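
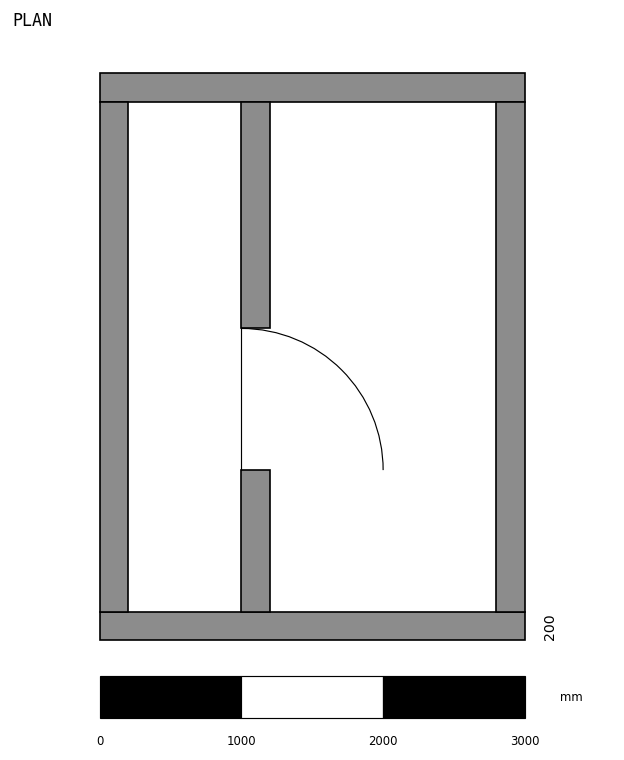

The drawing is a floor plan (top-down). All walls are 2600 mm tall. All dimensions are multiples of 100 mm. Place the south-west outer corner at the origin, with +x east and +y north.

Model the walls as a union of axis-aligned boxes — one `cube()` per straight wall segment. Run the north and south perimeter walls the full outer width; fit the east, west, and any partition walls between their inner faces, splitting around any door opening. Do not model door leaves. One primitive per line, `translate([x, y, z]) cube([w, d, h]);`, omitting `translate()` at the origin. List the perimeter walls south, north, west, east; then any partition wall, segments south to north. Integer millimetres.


cube([3000, 200, 2600]);
translate([0, 3800, 0]) cube([3000, 200, 2600]);
translate([0, 200, 0]) cube([200, 3600, 2600]);
translate([2800, 200, 0]) cube([200, 3600, 2600]);
translate([1000, 200, 0]) cube([200, 1000, 2600]);
translate([1000, 2200, 0]) cube([200, 1600, 2600]);


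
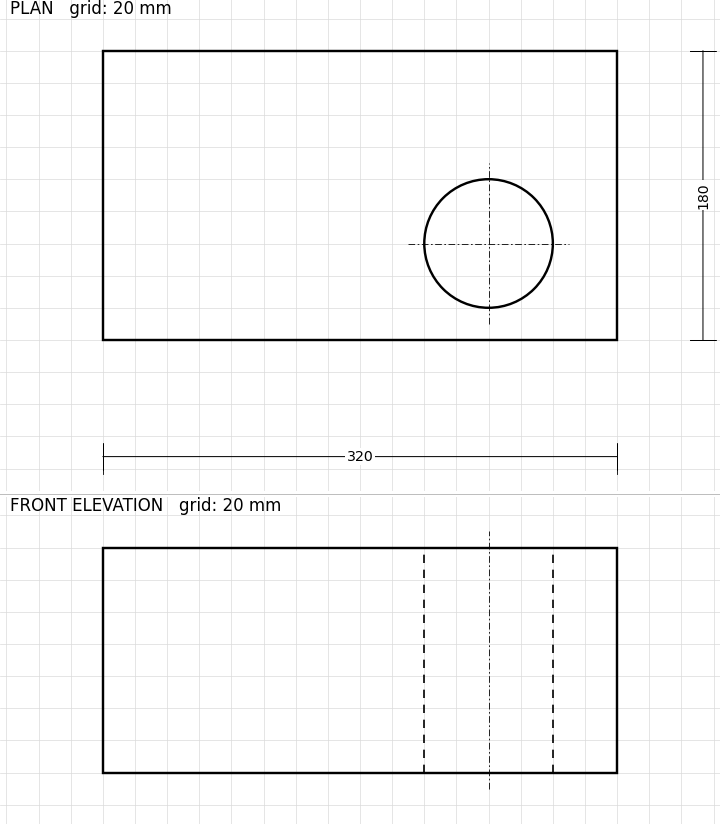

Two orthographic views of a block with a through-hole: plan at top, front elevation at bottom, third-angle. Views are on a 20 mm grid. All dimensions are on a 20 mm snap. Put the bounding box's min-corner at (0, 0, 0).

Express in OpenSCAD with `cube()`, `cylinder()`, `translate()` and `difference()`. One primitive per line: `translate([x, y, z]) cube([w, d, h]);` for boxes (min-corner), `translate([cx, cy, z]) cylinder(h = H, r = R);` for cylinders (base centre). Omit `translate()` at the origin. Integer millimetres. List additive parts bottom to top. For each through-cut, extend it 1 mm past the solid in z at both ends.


difference() {
  cube([320, 180, 140]);
  translate([240, 60, -1]) cylinder(h = 142, r = 40);
}


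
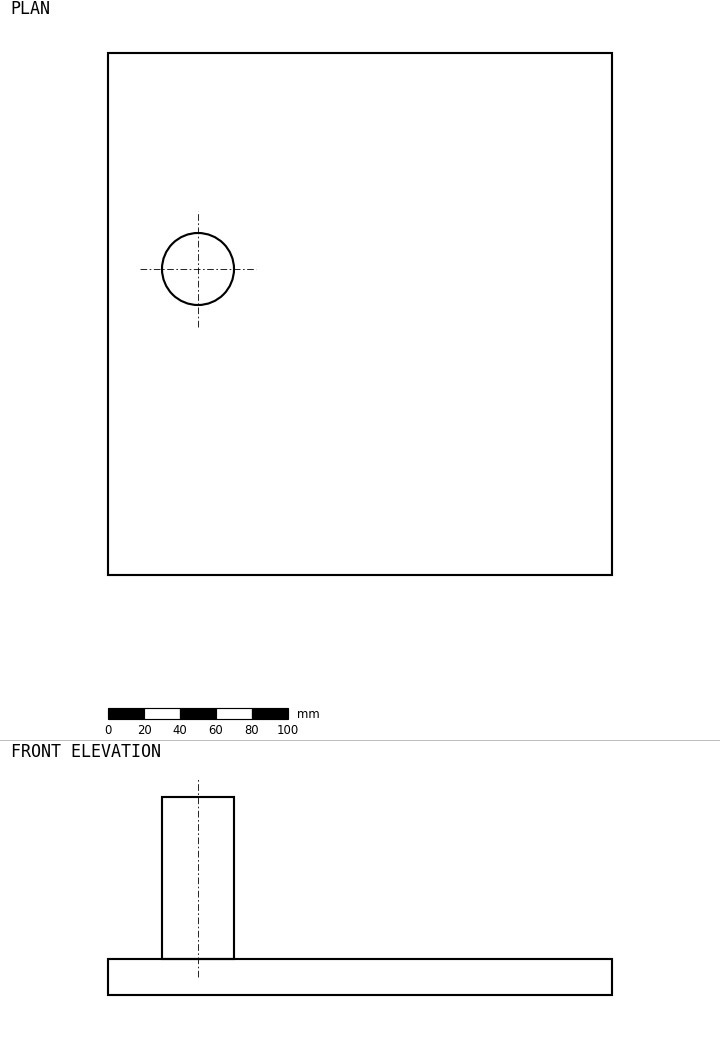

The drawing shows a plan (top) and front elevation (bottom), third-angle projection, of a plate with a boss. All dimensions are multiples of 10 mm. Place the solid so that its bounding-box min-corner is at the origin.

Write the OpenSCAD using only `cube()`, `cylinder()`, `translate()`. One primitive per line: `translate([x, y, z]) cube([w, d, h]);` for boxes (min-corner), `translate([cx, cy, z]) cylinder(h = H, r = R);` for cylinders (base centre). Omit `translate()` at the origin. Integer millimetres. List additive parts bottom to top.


cube([280, 290, 20]);
translate([50, 170, 20]) cylinder(h = 90, r = 20);


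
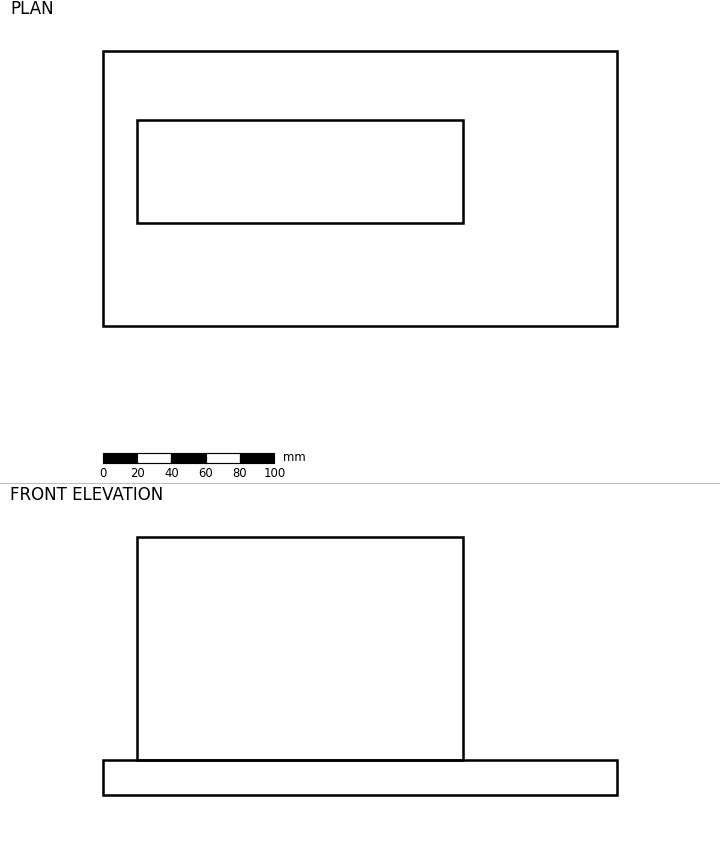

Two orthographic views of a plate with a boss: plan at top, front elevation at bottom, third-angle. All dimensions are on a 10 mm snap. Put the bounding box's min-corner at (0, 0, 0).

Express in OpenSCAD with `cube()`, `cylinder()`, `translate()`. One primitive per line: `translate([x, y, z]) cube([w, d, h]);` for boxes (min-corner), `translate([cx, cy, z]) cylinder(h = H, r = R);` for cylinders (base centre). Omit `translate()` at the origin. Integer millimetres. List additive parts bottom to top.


cube([300, 160, 20]);
translate([20, 60, 20]) cube([190, 60, 130]);


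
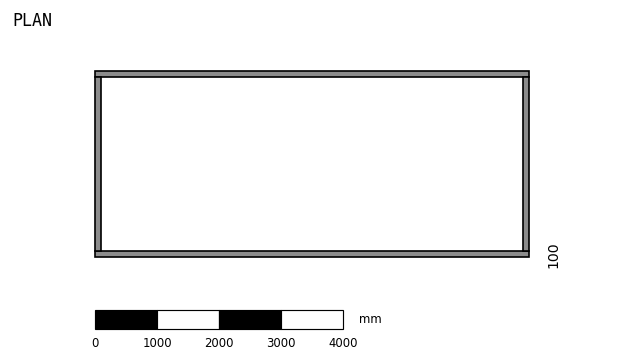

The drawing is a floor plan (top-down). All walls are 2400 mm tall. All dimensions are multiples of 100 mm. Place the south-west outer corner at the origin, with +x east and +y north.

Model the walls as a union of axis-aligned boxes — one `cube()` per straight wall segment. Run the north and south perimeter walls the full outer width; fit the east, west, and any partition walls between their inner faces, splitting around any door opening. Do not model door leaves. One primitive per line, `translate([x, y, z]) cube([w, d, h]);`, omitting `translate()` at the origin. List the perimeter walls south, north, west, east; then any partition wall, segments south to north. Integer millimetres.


cube([7000, 100, 2400]);
translate([0, 2900, 0]) cube([7000, 100, 2400]);
translate([0, 100, 0]) cube([100, 2800, 2400]);
translate([6900, 100, 0]) cube([100, 2800, 2400]);


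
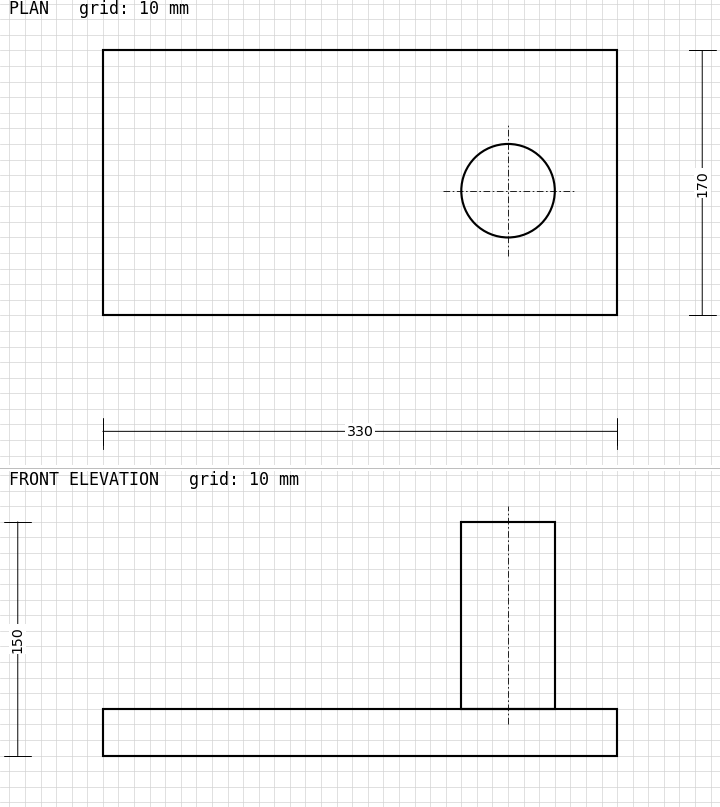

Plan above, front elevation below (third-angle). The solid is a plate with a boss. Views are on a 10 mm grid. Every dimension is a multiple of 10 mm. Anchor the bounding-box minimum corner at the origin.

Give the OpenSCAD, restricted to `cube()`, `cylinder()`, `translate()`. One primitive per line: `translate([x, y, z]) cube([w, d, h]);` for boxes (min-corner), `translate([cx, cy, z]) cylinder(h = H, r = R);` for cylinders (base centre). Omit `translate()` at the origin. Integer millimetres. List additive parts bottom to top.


cube([330, 170, 30]);
translate([260, 80, 30]) cylinder(h = 120, r = 30);


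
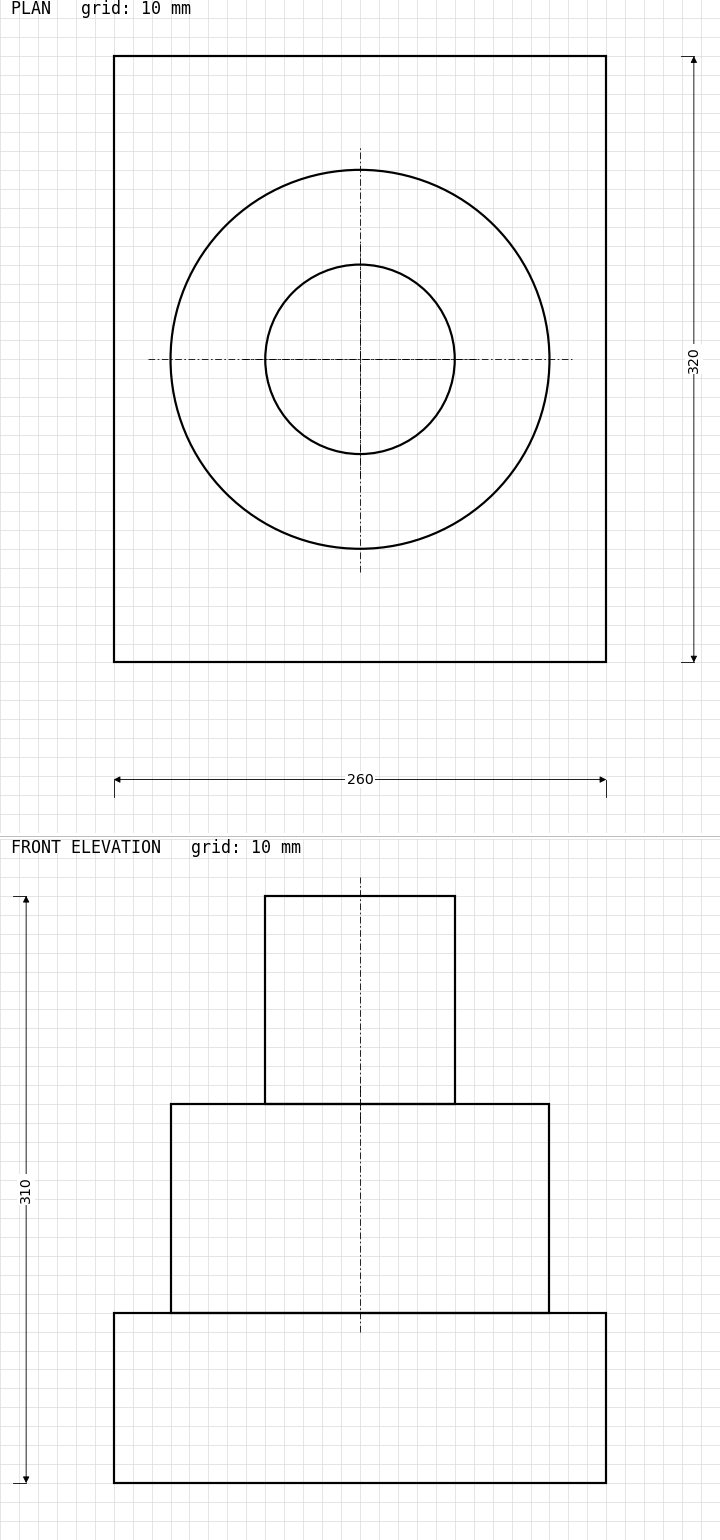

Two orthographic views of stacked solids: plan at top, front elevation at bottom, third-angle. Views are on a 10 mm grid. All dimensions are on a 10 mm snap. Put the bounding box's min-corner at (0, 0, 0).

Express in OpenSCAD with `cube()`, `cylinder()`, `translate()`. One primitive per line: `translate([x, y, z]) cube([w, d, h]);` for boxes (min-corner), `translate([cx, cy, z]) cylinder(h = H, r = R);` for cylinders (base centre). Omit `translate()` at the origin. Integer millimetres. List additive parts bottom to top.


cube([260, 320, 90]);
translate([130, 160, 90]) cylinder(h = 110, r = 100);
translate([130, 160, 200]) cylinder(h = 110, r = 50);


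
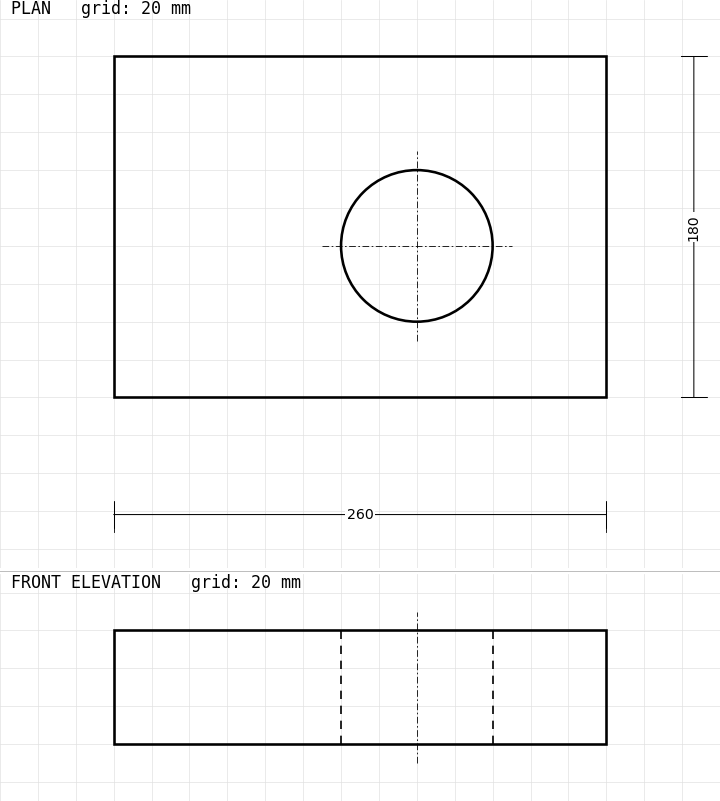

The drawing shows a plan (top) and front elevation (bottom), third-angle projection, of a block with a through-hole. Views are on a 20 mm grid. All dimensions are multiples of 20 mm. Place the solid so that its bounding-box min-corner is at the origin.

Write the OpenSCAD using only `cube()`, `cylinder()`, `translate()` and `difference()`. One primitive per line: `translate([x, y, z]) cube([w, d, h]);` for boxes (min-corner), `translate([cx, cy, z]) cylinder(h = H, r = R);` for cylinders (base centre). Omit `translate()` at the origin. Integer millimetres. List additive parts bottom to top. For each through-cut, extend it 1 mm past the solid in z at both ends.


difference() {
  cube([260, 180, 60]);
  translate([160, 80, -1]) cylinder(h = 62, r = 40);
}


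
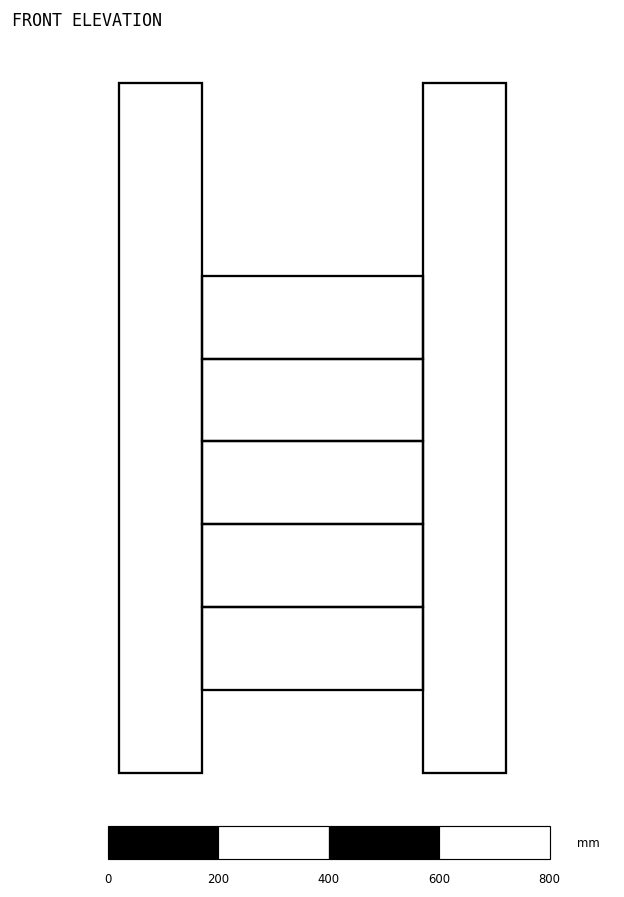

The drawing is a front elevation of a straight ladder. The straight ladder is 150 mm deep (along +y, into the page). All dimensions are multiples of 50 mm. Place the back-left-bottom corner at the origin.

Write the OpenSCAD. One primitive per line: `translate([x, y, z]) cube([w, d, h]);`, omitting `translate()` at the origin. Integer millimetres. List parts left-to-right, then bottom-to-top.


cube([150, 150, 1250]);
translate([150, 0, 150]) cube([400, 150, 150]);
translate([150, 0, 300]) cube([400, 150, 150]);
translate([150, 0, 450]) cube([400, 150, 150]);
translate([150, 0, 600]) cube([400, 150, 150]);
translate([150, 0, 750]) cube([400, 150, 150]);
translate([550, 0, 0]) cube([150, 150, 1250]);


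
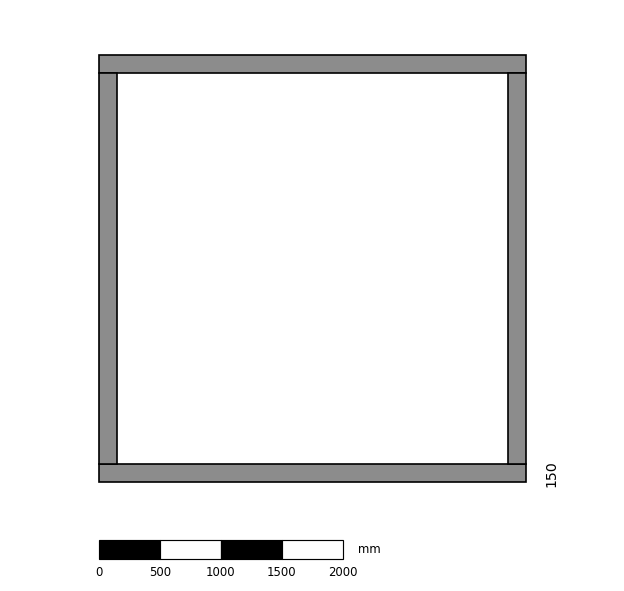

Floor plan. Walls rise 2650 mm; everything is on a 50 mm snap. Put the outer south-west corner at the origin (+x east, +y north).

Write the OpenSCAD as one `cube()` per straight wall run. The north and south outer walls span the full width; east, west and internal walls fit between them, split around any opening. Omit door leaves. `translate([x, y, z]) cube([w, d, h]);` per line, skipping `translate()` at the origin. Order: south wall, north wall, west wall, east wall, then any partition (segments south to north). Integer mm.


cube([3500, 150, 2650]);
translate([0, 3350, 0]) cube([3500, 150, 2650]);
translate([0, 150, 0]) cube([150, 3200, 2650]);
translate([3350, 150, 0]) cube([150, 3200, 2650]);


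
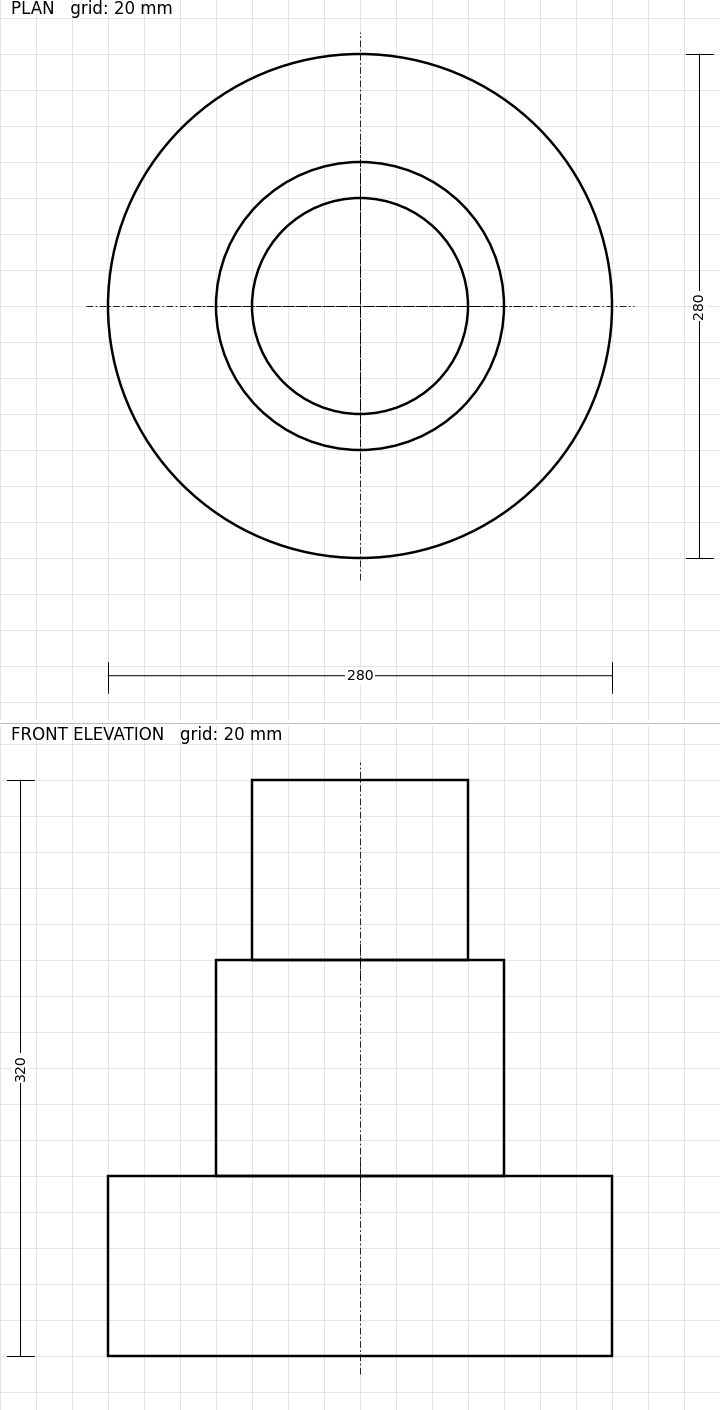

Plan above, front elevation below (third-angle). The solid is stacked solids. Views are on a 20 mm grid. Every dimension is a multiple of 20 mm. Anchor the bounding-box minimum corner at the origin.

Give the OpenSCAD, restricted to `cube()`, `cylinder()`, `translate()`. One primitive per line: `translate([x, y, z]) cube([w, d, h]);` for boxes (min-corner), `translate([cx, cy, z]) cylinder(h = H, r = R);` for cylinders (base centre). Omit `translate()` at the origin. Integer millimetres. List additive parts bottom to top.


translate([140, 140, 0]) cylinder(h = 100, r = 140);
translate([140, 140, 100]) cylinder(h = 120, r = 80);
translate([140, 140, 220]) cylinder(h = 100, r = 60);


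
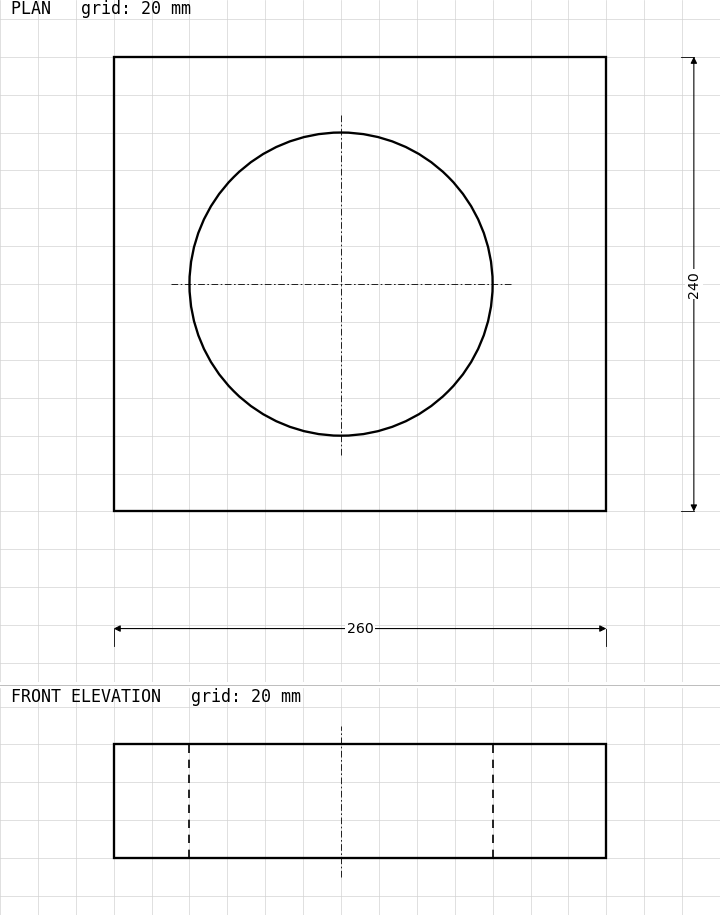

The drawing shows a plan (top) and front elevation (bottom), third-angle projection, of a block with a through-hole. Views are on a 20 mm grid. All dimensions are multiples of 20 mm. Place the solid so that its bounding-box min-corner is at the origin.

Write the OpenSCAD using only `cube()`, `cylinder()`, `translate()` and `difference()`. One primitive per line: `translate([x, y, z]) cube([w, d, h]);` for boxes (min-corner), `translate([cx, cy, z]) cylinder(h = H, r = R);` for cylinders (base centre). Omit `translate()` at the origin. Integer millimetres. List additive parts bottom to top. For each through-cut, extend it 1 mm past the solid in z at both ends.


difference() {
  cube([260, 240, 60]);
  translate([120, 120, -1]) cylinder(h = 62, r = 80);
}


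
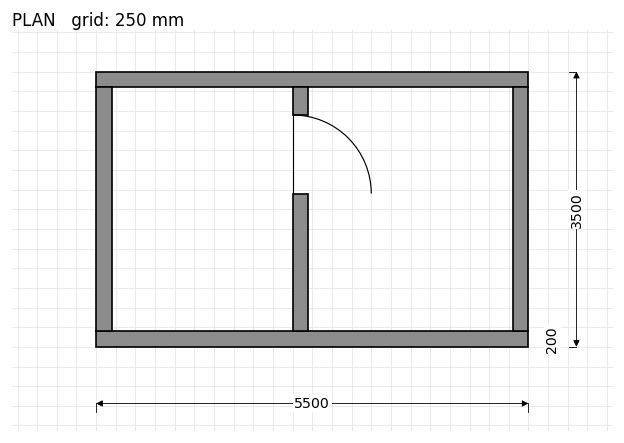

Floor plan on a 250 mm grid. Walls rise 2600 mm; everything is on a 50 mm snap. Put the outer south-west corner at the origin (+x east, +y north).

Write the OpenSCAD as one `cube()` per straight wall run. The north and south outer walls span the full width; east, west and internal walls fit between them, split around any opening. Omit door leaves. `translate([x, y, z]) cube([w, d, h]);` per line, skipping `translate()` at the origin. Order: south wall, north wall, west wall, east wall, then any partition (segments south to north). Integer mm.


cube([5500, 200, 2600]);
translate([0, 3300, 0]) cube([5500, 200, 2600]);
translate([0, 200, 0]) cube([200, 3100, 2600]);
translate([5300, 200, 0]) cube([200, 3100, 2600]);
translate([2500, 200, 0]) cube([200, 1750, 2600]);
translate([2500, 2950, 0]) cube([200, 350, 2600]);


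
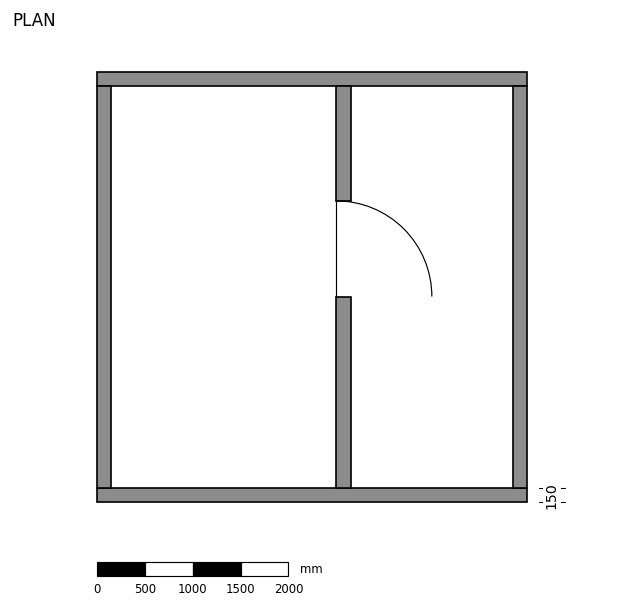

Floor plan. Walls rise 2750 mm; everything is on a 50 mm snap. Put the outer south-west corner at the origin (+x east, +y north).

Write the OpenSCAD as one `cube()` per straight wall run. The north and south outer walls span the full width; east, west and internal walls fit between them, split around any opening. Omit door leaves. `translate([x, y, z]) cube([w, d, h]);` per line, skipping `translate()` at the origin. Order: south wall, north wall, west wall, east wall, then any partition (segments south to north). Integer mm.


cube([4500, 150, 2750]);
translate([0, 4350, 0]) cube([4500, 150, 2750]);
translate([0, 150, 0]) cube([150, 4200, 2750]);
translate([4350, 150, 0]) cube([150, 4200, 2750]);
translate([2500, 150, 0]) cube([150, 2000, 2750]);
translate([2500, 3150, 0]) cube([150, 1200, 2750]);


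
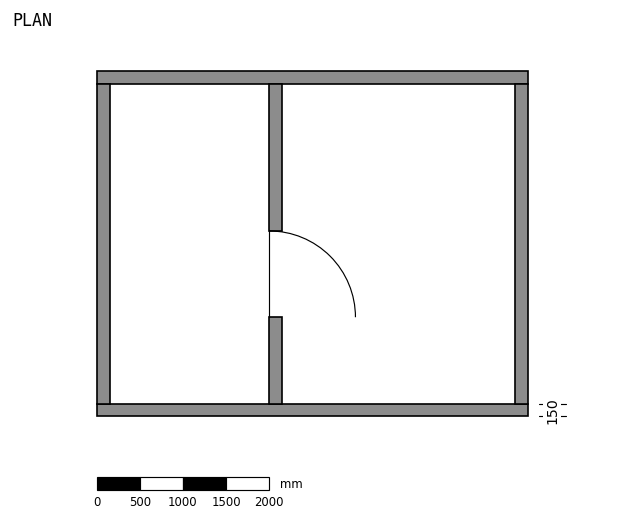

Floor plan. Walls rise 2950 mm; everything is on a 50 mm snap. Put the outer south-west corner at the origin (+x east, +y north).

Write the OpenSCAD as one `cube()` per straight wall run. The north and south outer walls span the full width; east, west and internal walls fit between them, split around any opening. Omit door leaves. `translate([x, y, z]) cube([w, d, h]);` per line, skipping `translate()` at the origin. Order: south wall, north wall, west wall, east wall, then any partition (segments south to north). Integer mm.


cube([5000, 150, 2950]);
translate([0, 3850, 0]) cube([5000, 150, 2950]);
translate([0, 150, 0]) cube([150, 3700, 2950]);
translate([4850, 150, 0]) cube([150, 3700, 2950]);
translate([2000, 150, 0]) cube([150, 1000, 2950]);
translate([2000, 2150, 0]) cube([150, 1700, 2950]);


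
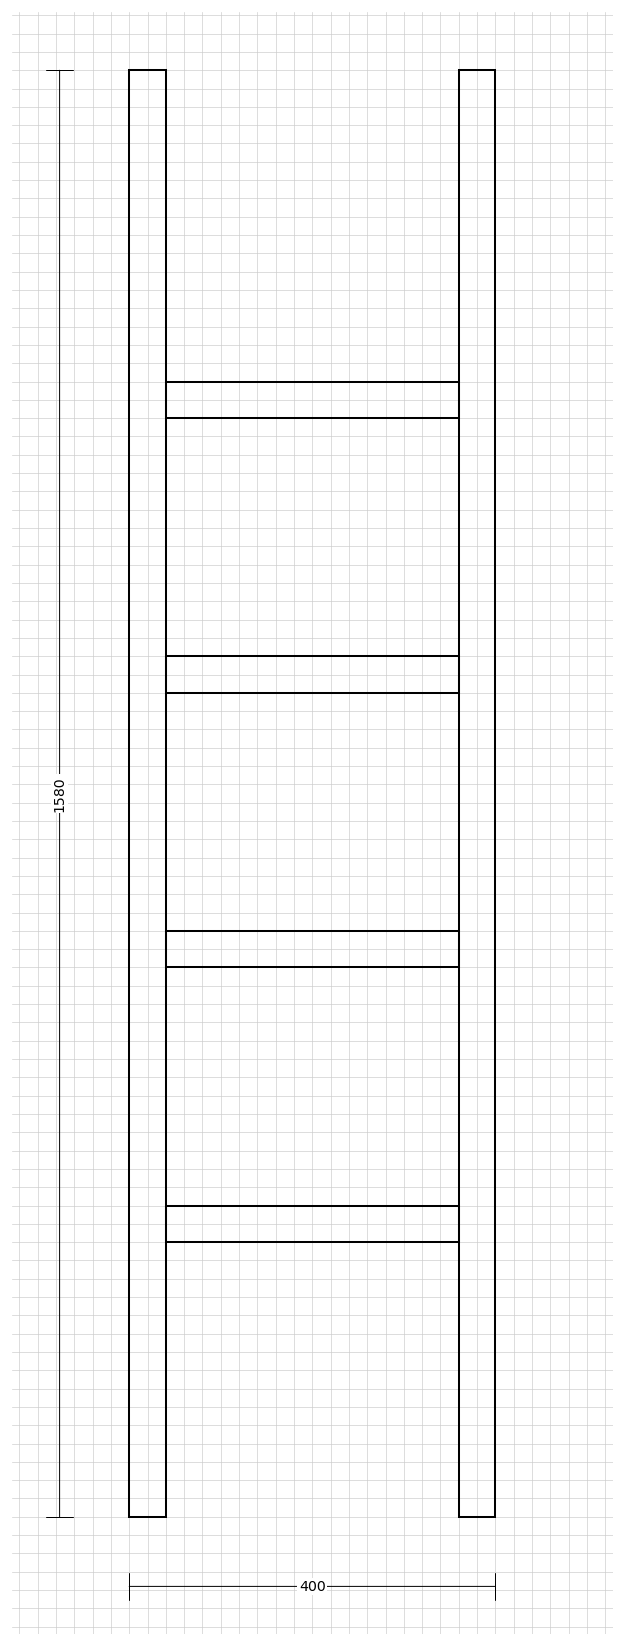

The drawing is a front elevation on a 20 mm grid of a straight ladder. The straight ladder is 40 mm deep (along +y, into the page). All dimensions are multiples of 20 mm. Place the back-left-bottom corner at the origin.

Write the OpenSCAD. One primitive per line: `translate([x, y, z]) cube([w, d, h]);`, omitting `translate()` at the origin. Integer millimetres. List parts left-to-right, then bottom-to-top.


cube([40, 40, 1580]);
translate([40, 0, 300]) cube([320, 40, 40]);
translate([40, 0, 600]) cube([320, 40, 40]);
translate([40, 0, 900]) cube([320, 40, 40]);
translate([40, 0, 1200]) cube([320, 40, 40]);
translate([360, 0, 0]) cube([40, 40, 1580]);


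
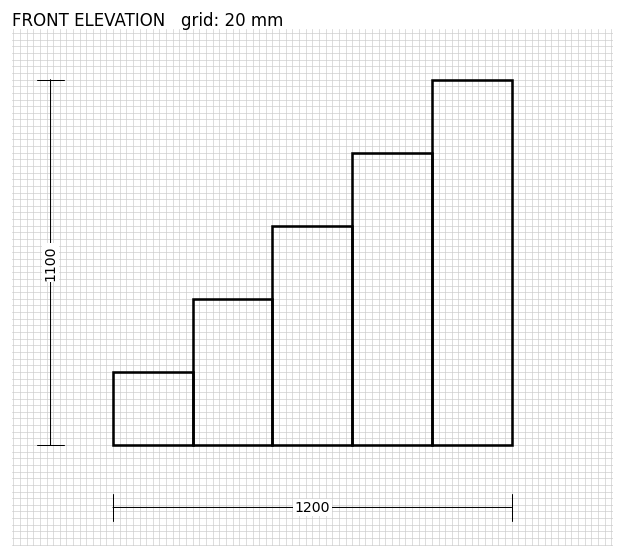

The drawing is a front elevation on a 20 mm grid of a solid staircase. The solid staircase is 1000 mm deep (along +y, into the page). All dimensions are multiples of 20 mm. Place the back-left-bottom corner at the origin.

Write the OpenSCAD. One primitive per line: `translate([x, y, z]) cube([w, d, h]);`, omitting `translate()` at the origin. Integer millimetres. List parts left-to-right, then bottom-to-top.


cube([240, 1000, 220]);
translate([240, 0, 0]) cube([240, 1000, 440]);
translate([480, 0, 0]) cube([240, 1000, 660]);
translate([720, 0, 0]) cube([240, 1000, 880]);
translate([960, 0, 0]) cube([240, 1000, 1100]);


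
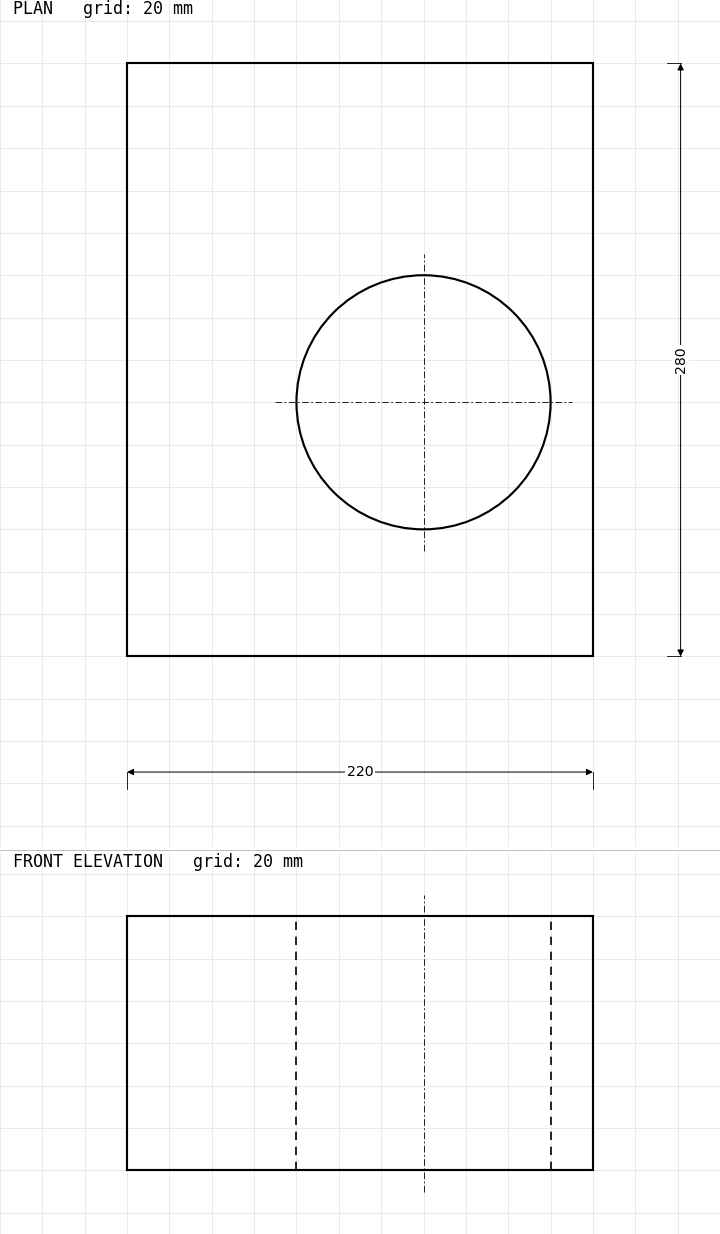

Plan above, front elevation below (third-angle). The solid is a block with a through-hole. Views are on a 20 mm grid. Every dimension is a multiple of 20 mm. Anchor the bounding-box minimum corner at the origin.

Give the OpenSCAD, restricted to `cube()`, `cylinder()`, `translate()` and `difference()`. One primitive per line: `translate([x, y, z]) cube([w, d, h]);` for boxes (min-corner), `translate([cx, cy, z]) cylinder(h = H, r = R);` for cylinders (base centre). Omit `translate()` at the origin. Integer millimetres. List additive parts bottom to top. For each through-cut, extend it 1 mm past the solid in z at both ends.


difference() {
  cube([220, 280, 120]);
  translate([140, 120, -1]) cylinder(h = 122, r = 60);
}


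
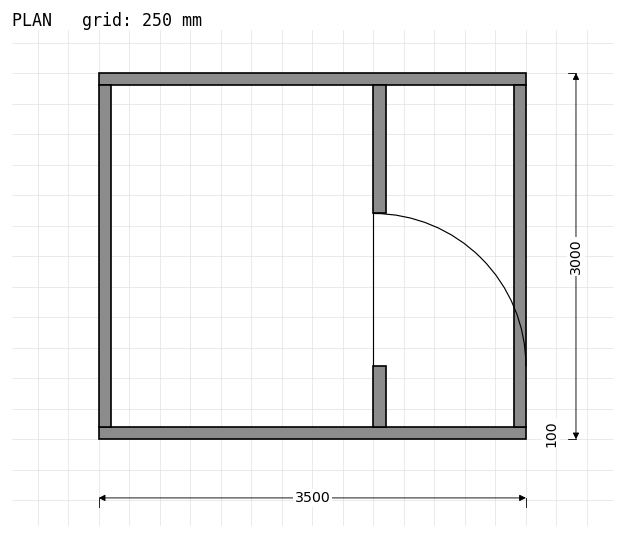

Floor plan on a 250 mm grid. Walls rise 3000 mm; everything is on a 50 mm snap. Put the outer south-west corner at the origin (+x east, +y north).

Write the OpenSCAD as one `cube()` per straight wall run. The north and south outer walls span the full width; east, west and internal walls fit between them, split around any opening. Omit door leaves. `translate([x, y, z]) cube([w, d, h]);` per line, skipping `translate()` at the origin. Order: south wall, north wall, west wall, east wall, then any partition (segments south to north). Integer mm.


cube([3500, 100, 3000]);
translate([0, 2900, 0]) cube([3500, 100, 3000]);
translate([0, 100, 0]) cube([100, 2800, 3000]);
translate([3400, 100, 0]) cube([100, 2800, 3000]);
translate([2250, 100, 0]) cube([100, 500, 3000]);
translate([2250, 1850, 0]) cube([100, 1050, 3000]);


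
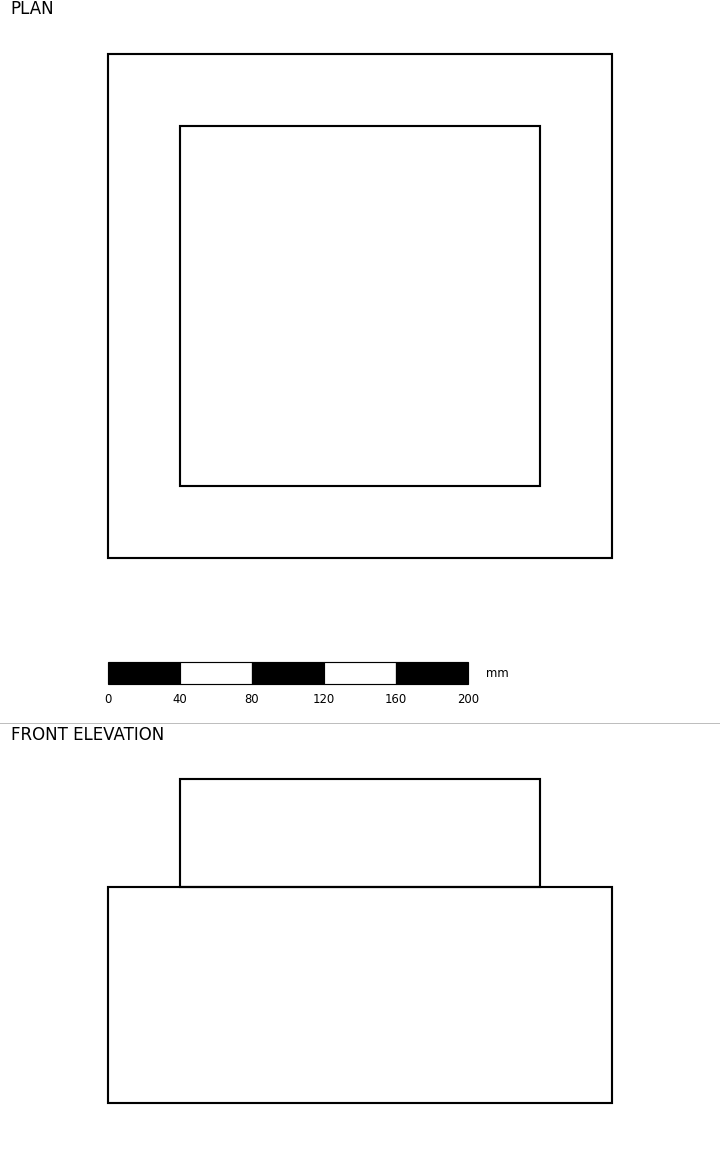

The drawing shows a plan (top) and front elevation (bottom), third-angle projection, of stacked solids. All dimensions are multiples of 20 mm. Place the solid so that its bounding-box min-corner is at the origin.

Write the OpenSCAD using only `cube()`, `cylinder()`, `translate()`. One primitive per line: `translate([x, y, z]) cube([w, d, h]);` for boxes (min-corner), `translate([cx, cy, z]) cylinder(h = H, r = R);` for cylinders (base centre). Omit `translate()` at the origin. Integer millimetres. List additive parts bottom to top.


cube([280, 280, 120]);
translate([40, 40, 120]) cube([200, 200, 60]);


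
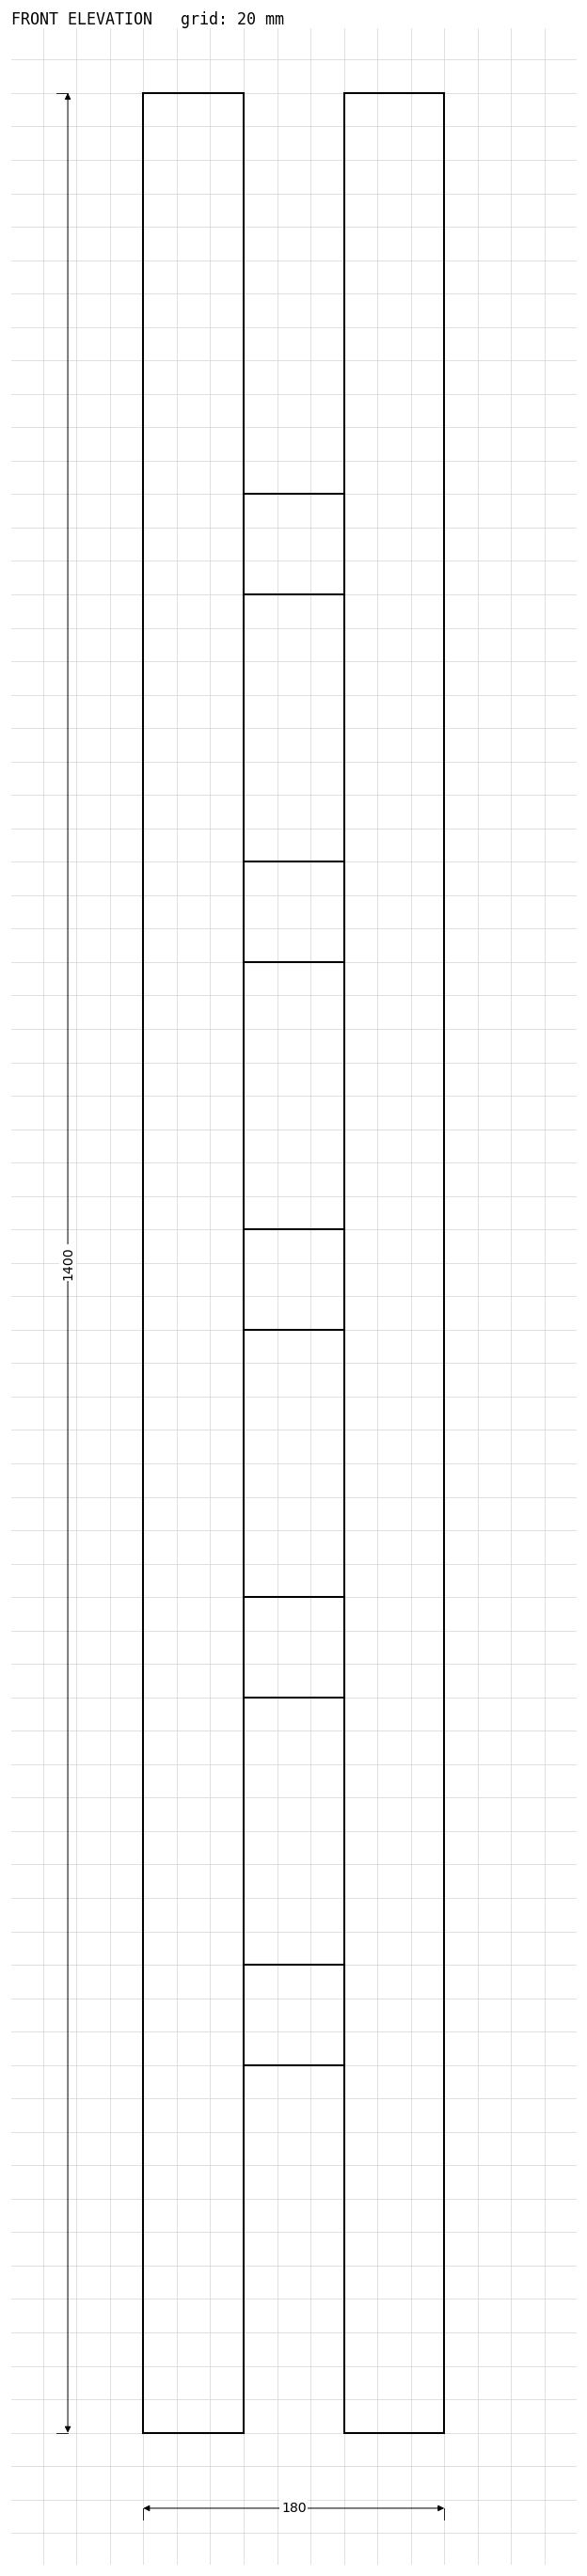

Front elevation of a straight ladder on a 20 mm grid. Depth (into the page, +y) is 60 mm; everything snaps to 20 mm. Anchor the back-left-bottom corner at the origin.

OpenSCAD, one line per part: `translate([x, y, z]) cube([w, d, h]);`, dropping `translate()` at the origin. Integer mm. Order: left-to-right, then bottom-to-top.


cube([60, 60, 1400]);
translate([60, 0, 220]) cube([60, 60, 60]);
translate([60, 0, 440]) cube([60, 60, 60]);
translate([60, 0, 660]) cube([60, 60, 60]);
translate([60, 0, 880]) cube([60, 60, 60]);
translate([60, 0, 1100]) cube([60, 60, 60]);
translate([120, 0, 0]) cube([60, 60, 1400]);


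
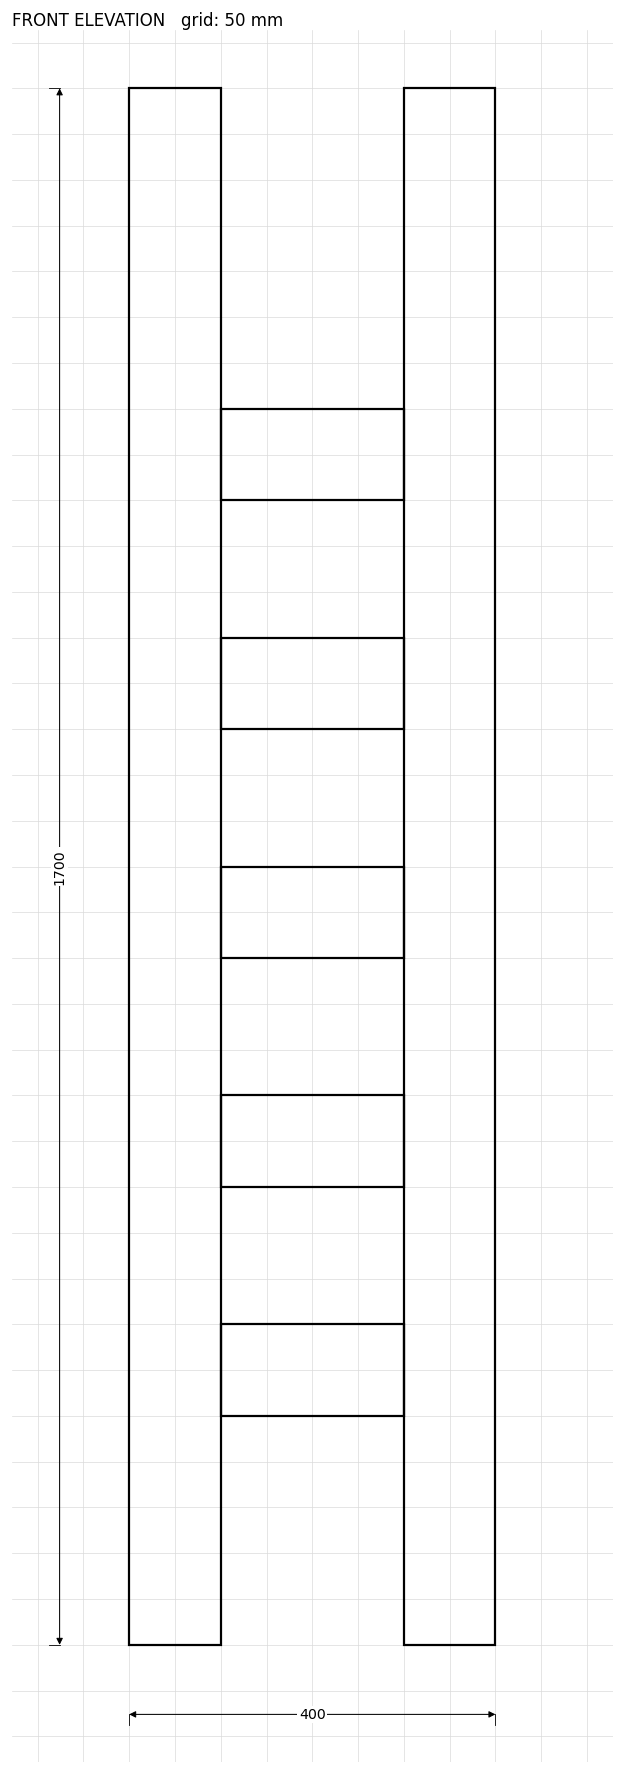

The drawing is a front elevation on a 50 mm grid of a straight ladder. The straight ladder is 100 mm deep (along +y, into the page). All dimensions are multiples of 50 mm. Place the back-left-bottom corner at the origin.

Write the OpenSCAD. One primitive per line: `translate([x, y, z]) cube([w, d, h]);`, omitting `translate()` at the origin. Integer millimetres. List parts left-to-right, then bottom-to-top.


cube([100, 100, 1700]);
translate([100, 0, 250]) cube([200, 100, 100]);
translate([100, 0, 500]) cube([200, 100, 100]);
translate([100, 0, 750]) cube([200, 100, 100]);
translate([100, 0, 1000]) cube([200, 100, 100]);
translate([100, 0, 1250]) cube([200, 100, 100]);
translate([300, 0, 0]) cube([100, 100, 1700]);


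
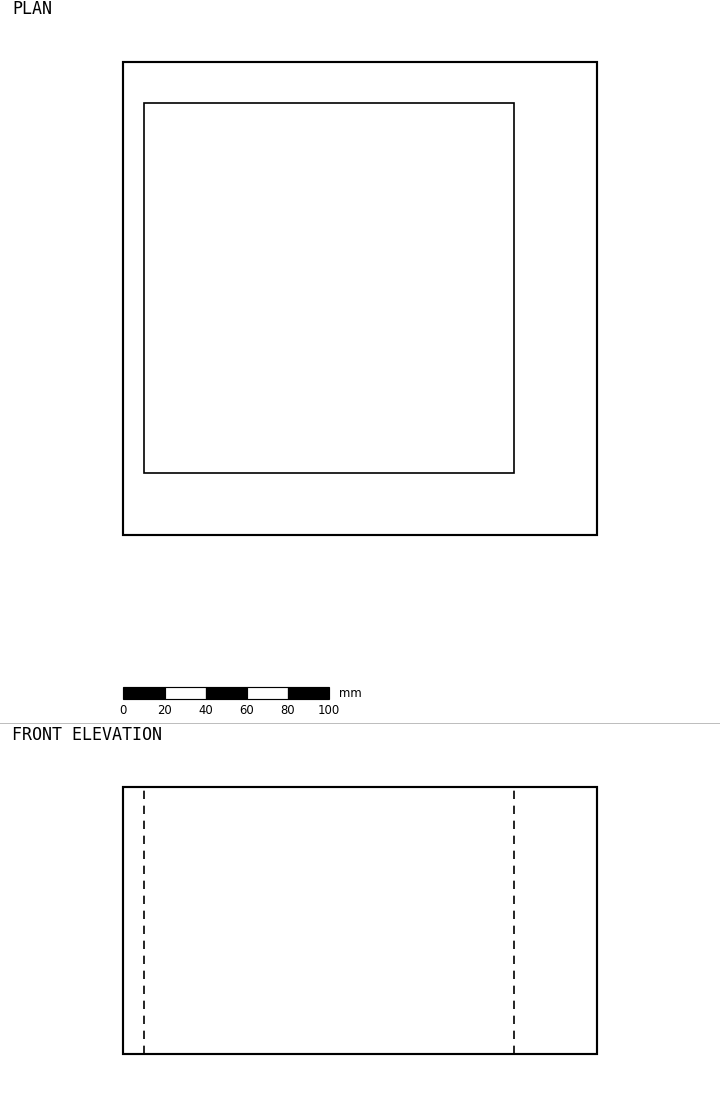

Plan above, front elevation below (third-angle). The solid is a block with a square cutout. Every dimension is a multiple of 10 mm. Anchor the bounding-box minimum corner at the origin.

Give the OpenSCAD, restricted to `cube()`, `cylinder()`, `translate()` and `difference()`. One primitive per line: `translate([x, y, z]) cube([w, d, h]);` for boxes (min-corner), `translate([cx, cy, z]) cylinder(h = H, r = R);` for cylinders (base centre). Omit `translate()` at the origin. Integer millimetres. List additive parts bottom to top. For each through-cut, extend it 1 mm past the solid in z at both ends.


difference() {
  cube([230, 230, 130]);
  translate([10, 30, -1]) cube([180, 180, 132]);
}


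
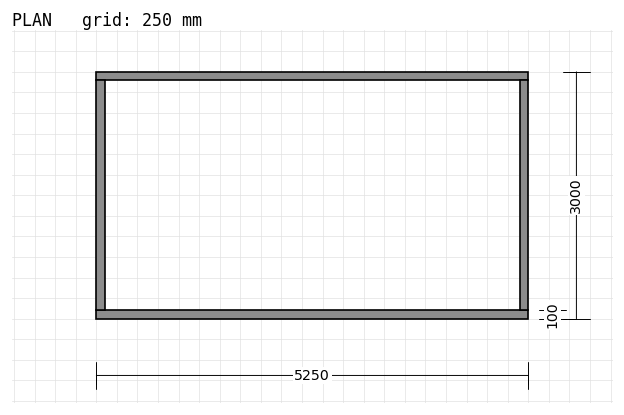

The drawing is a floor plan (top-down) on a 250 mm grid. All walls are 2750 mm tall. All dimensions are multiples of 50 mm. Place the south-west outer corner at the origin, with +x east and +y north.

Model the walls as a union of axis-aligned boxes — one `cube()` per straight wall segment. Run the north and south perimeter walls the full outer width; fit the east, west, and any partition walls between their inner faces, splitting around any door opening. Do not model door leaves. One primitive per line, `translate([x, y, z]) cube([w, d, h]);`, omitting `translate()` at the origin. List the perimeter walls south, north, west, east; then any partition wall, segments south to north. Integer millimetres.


cube([5250, 100, 2750]);
translate([0, 2900, 0]) cube([5250, 100, 2750]);
translate([0, 100, 0]) cube([100, 2800, 2750]);
translate([5150, 100, 0]) cube([100, 2800, 2750]);


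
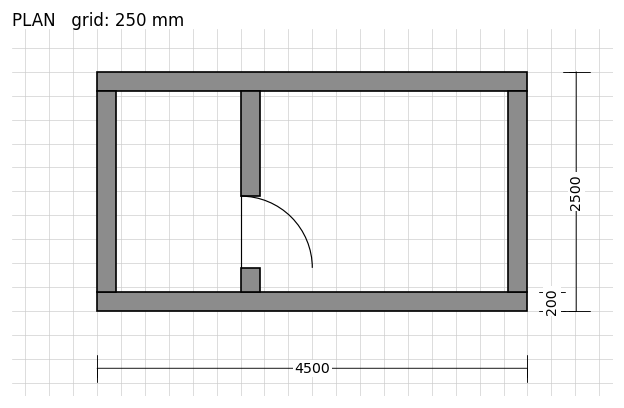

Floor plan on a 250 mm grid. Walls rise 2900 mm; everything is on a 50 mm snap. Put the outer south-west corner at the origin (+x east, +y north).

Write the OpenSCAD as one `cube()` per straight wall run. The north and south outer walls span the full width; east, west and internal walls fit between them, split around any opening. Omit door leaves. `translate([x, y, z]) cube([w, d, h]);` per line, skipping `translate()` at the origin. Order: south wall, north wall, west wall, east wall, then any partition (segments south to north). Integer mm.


cube([4500, 200, 2900]);
translate([0, 2300, 0]) cube([4500, 200, 2900]);
translate([0, 200, 0]) cube([200, 2100, 2900]);
translate([4300, 200, 0]) cube([200, 2100, 2900]);
translate([1500, 200, 0]) cube([200, 250, 2900]);
translate([1500, 1200, 0]) cube([200, 1100, 2900]);


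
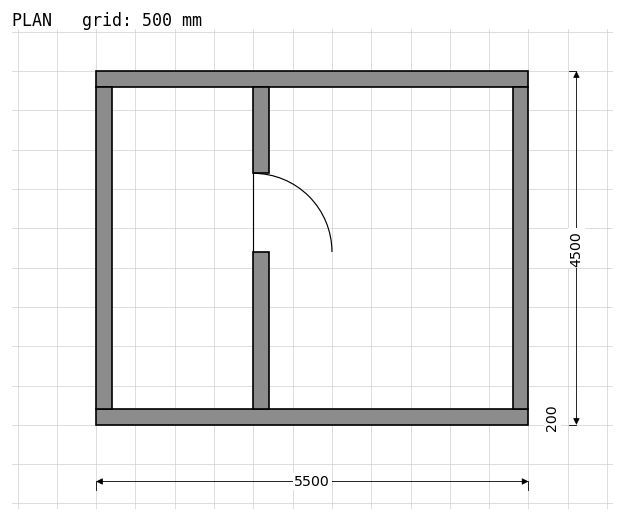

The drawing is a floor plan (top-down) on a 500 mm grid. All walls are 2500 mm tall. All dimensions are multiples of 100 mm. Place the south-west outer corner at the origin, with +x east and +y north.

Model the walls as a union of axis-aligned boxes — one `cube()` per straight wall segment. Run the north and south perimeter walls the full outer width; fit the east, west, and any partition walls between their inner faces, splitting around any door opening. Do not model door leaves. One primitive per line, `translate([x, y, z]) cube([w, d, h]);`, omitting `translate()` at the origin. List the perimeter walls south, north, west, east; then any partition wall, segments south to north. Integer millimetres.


cube([5500, 200, 2500]);
translate([0, 4300, 0]) cube([5500, 200, 2500]);
translate([0, 200, 0]) cube([200, 4100, 2500]);
translate([5300, 200, 0]) cube([200, 4100, 2500]);
translate([2000, 200, 0]) cube([200, 2000, 2500]);
translate([2000, 3200, 0]) cube([200, 1100, 2500]);


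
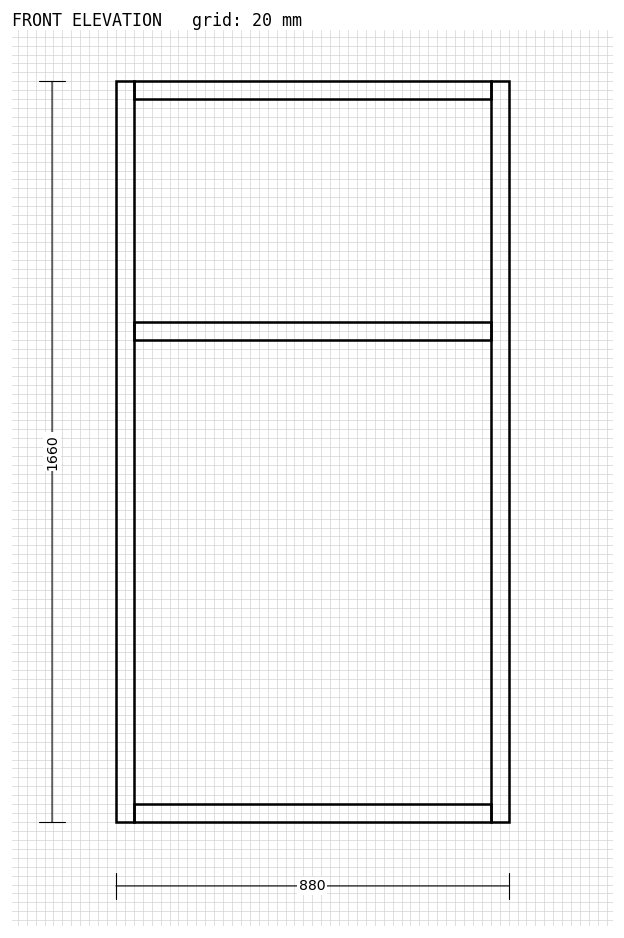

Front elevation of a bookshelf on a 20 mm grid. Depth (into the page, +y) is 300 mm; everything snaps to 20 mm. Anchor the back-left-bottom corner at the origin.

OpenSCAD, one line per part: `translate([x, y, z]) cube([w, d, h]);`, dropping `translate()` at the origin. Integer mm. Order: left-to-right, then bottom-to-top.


cube([40, 300, 1660]);
translate([40, 0, 0]) cube([800, 300, 40]);
translate([40, 0, 1080]) cube([800, 300, 40]);
translate([40, 0, 1620]) cube([800, 300, 40]);
translate([840, 0, 0]) cube([40, 300, 1660]);


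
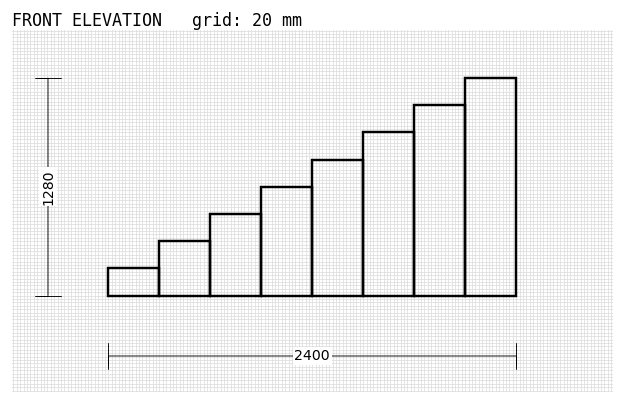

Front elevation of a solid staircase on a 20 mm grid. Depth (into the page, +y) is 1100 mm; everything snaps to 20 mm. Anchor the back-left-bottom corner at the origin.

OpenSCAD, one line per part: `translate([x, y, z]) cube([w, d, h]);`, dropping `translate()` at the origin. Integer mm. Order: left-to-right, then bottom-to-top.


cube([300, 1100, 160]);
translate([300, 0, 0]) cube([300, 1100, 320]);
translate([600, 0, 0]) cube([300, 1100, 480]);
translate([900, 0, 0]) cube([300, 1100, 640]);
translate([1200, 0, 0]) cube([300, 1100, 800]);
translate([1500, 0, 0]) cube([300, 1100, 960]);
translate([1800, 0, 0]) cube([300, 1100, 1120]);
translate([2100, 0, 0]) cube([300, 1100, 1280]);


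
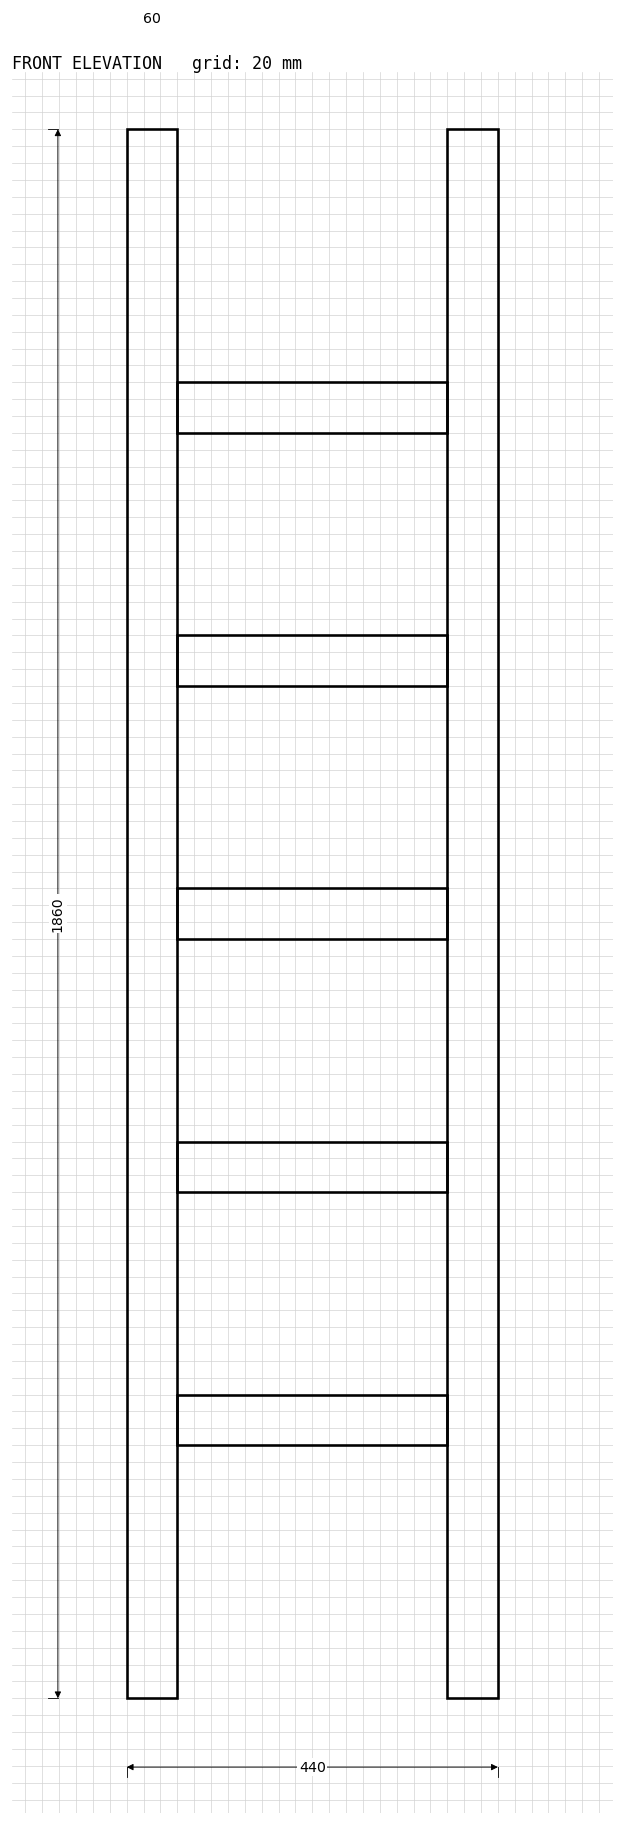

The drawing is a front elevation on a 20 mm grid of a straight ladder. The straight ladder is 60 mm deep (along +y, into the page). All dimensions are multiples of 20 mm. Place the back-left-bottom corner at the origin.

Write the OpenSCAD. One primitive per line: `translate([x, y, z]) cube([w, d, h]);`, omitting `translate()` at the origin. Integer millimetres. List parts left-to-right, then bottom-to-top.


cube([60, 60, 1860]);
translate([60, 0, 300]) cube([320, 60, 60]);
translate([60, 0, 600]) cube([320, 60, 60]);
translate([60, 0, 900]) cube([320, 60, 60]);
translate([60, 0, 1200]) cube([320, 60, 60]);
translate([60, 0, 1500]) cube([320, 60, 60]);
translate([380, 0, 0]) cube([60, 60, 1860]);


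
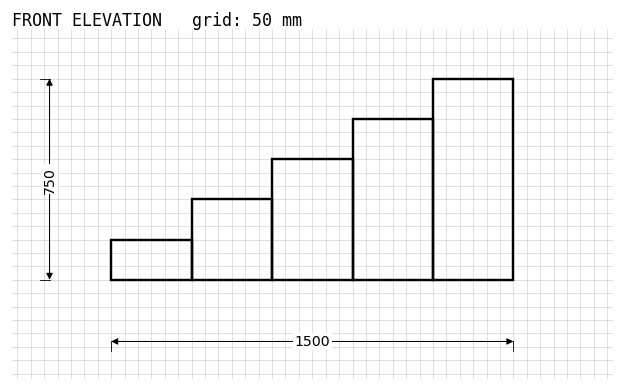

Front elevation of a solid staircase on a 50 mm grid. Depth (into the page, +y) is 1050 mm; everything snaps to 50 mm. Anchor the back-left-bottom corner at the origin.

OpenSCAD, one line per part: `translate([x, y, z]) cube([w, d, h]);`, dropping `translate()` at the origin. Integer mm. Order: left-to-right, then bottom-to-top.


cube([300, 1050, 150]);
translate([300, 0, 0]) cube([300, 1050, 300]);
translate([600, 0, 0]) cube([300, 1050, 450]);
translate([900, 0, 0]) cube([300, 1050, 600]);
translate([1200, 0, 0]) cube([300, 1050, 750]);


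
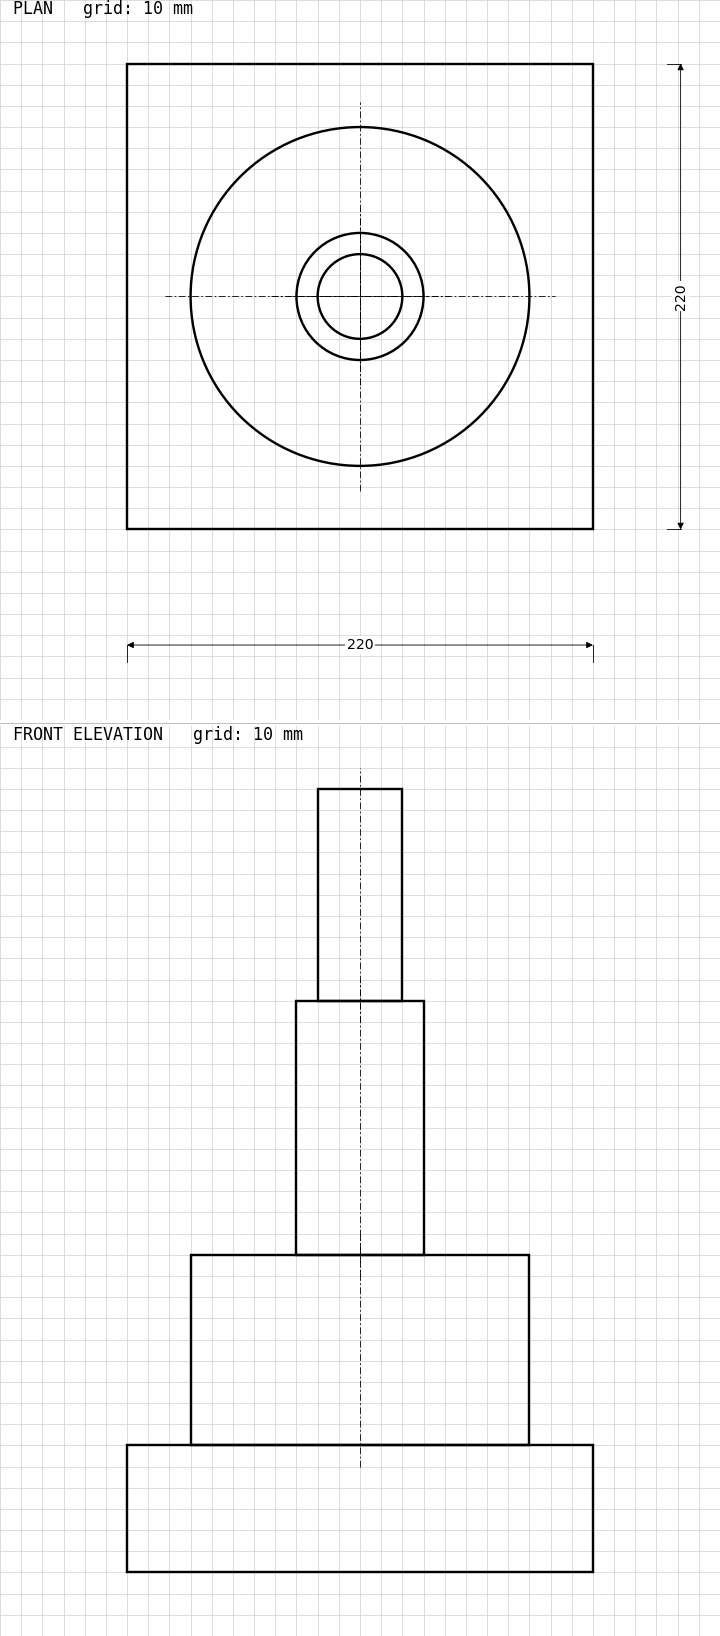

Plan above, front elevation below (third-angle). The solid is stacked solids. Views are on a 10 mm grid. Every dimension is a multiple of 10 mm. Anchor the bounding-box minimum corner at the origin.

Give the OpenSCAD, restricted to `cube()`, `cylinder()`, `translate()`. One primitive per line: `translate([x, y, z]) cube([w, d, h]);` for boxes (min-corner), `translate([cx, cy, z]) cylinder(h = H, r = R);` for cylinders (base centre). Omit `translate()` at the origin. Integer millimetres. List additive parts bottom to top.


cube([220, 220, 60]);
translate([110, 110, 60]) cylinder(h = 90, r = 80);
translate([110, 110, 150]) cylinder(h = 120, r = 30);
translate([110, 110, 270]) cylinder(h = 100, r = 20);


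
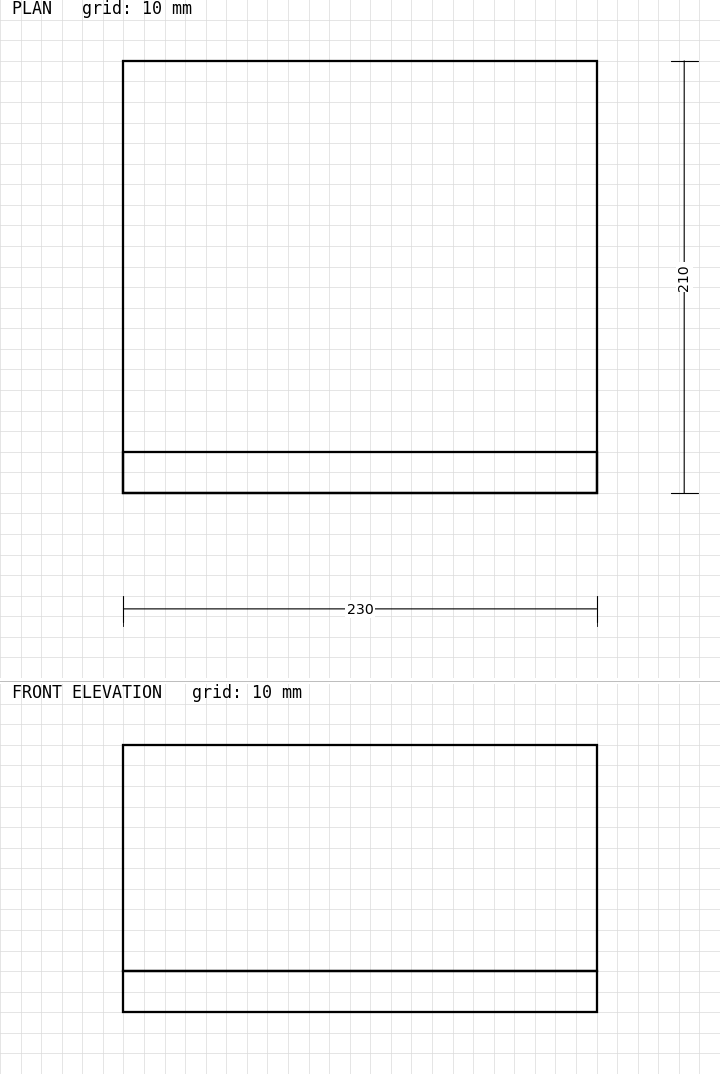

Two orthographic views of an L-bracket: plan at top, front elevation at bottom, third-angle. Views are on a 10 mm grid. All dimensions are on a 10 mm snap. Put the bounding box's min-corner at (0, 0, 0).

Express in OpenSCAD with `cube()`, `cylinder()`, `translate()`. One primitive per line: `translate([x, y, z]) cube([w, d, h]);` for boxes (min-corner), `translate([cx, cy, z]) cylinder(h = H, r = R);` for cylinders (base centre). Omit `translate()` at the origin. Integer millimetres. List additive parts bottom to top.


cube([230, 210, 20]);
translate([0, 0, 20]) cube([230, 20, 110]);


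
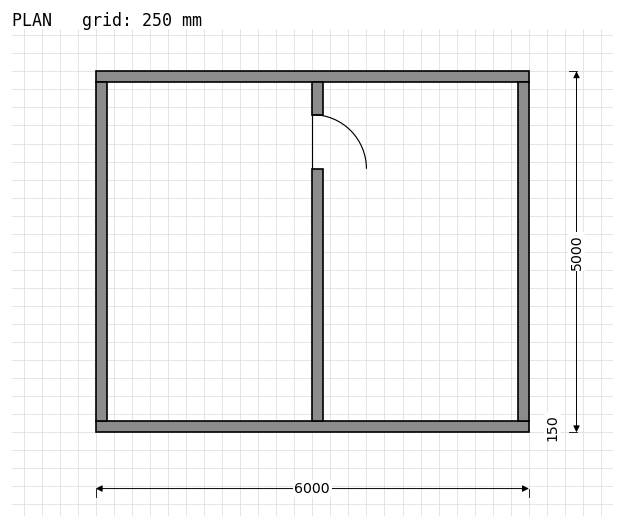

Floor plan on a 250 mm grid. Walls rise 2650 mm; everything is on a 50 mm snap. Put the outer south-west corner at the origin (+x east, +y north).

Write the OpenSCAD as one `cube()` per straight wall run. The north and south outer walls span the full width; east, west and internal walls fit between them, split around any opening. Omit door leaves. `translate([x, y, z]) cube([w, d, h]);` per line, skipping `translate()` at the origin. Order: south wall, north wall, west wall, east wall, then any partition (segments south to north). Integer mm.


cube([6000, 150, 2650]);
translate([0, 4850, 0]) cube([6000, 150, 2650]);
translate([0, 150, 0]) cube([150, 4700, 2650]);
translate([5850, 150, 0]) cube([150, 4700, 2650]);
translate([3000, 150, 0]) cube([150, 3500, 2650]);
translate([3000, 4400, 0]) cube([150, 450, 2650]);


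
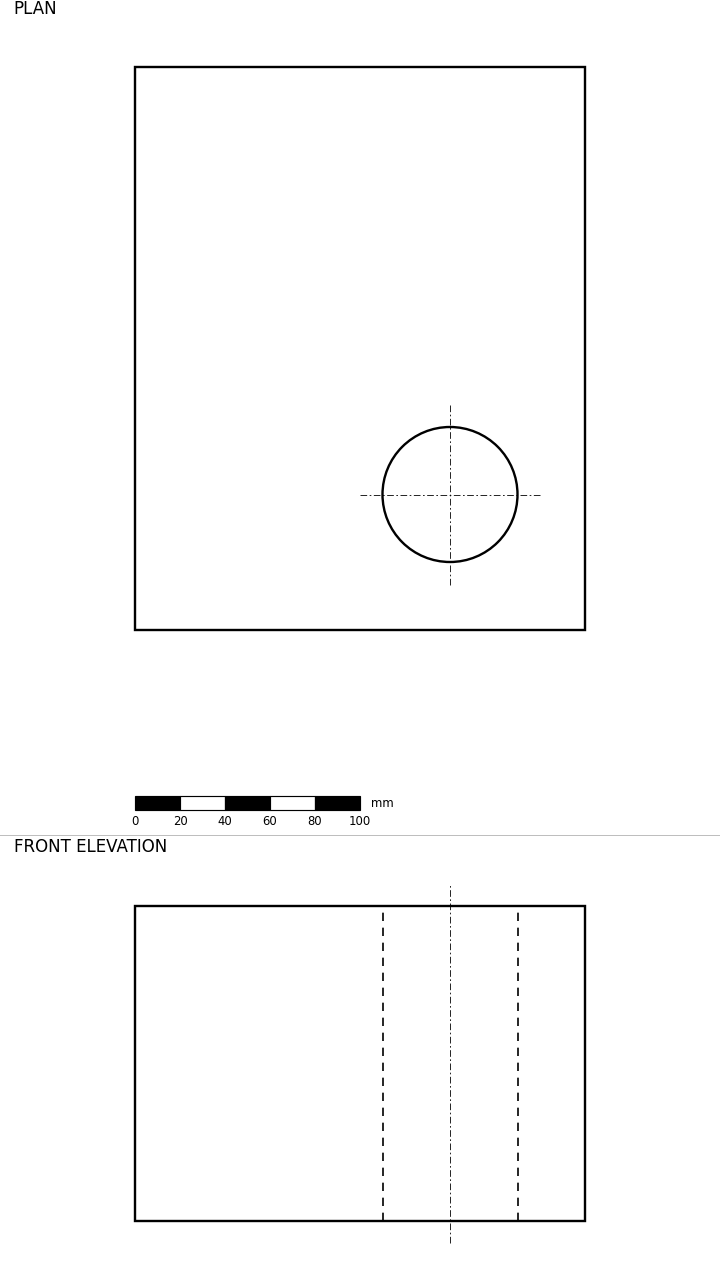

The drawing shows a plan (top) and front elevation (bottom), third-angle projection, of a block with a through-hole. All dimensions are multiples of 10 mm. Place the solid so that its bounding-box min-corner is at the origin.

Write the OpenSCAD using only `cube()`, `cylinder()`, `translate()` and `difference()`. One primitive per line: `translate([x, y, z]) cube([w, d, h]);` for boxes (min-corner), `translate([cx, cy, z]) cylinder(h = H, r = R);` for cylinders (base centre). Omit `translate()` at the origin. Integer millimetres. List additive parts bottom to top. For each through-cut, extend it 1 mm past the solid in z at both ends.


difference() {
  cube([200, 250, 140]);
  translate([140, 60, -1]) cylinder(h = 142, r = 30);
}


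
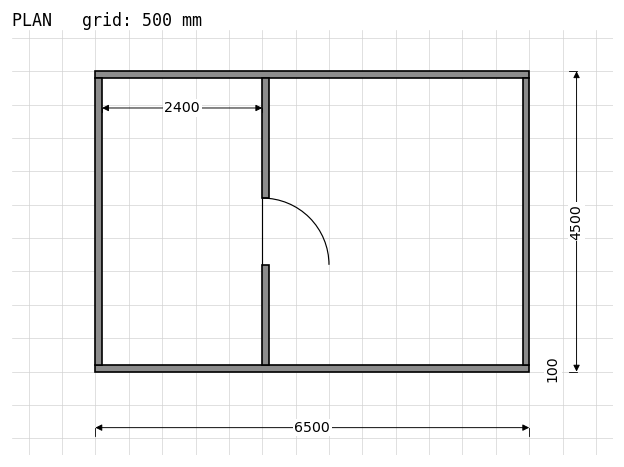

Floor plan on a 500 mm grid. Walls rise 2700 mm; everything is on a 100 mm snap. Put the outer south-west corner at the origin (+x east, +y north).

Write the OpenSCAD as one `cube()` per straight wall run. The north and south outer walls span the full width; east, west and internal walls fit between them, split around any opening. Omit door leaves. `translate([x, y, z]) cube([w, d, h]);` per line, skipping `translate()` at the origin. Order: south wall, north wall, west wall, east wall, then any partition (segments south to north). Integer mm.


cube([6500, 100, 2700]);
translate([0, 4400, 0]) cube([6500, 100, 2700]);
translate([0, 100, 0]) cube([100, 4300, 2700]);
translate([6400, 100, 0]) cube([100, 4300, 2700]);
translate([2500, 100, 0]) cube([100, 1500, 2700]);
translate([2500, 2600, 0]) cube([100, 1800, 2700]);
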